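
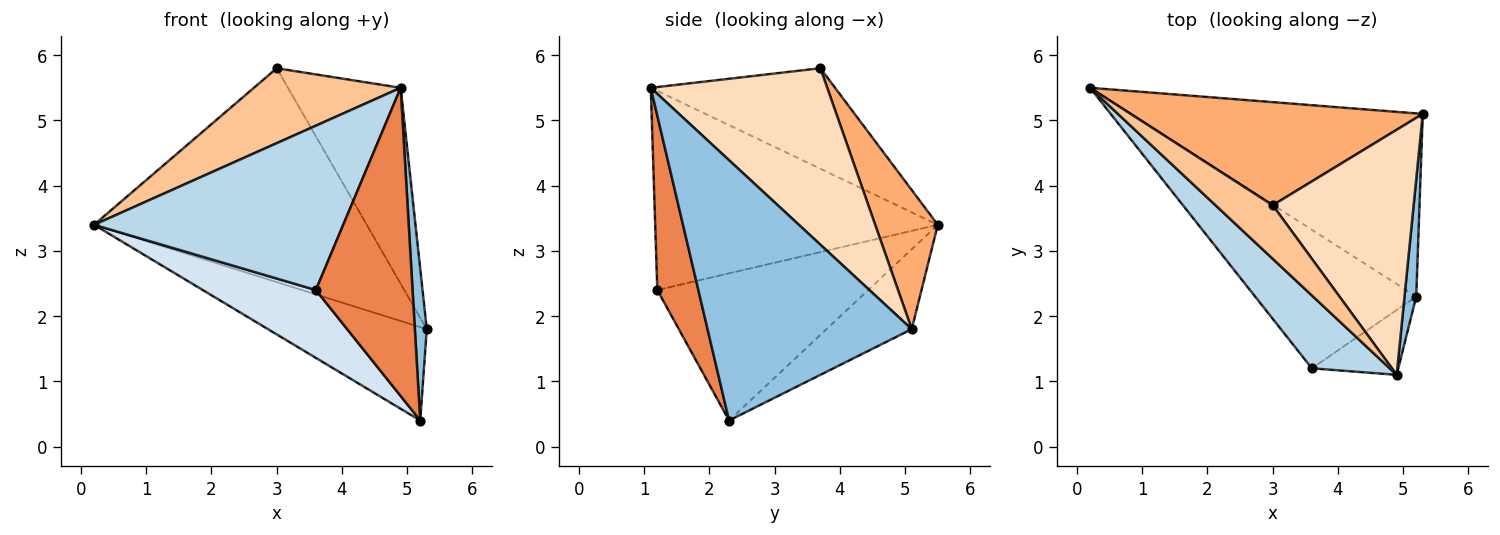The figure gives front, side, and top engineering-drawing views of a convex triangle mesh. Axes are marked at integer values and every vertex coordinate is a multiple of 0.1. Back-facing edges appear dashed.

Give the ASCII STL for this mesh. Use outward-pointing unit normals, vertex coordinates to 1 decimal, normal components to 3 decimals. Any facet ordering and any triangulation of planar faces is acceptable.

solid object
 facet normal -0.237 0.441 -0.866
  outer loop
   vertex 5.2 2.3 0.4
   vertex 0.2 5.5 3.4
   vertex 5.3 5.1 1.8
  endloop
 endfacet
 facet normal 0.997 -0.058 0.045
  outer loop
   vertex 5.2 2.3 0.4
   vertex 5.3 5.1 1.8
   vertex 4.9 1.1 5.5
  endloop
 endfacet
 facet normal -0.720 -0.635 0.281
  outer loop
   vertex 3.6 1.2 2.4
   vertex 4.9 1.1 5.5
   vertex 0.2 5.5 3.4
  endloop
 endfacet
 facet normal -0.634 -0.340 -0.694
  outer loop
   vertex 3.6 1.2 2.4
   vertex 0.2 5.5 3.4
   vertex 5.2 2.3 0.4
  endloop
 endfacet
 facet normal 0.384 -0.904 -0.190
  outer loop
   vertex 3.6 1.2 2.4
   vertex 5.2 2.3 0.4
   vertex 4.9 1.1 5.5
  endloop
 endfacet
 facet normal 0.203 0.882 0.425
  outer loop
   vertex 3.0 3.7 5.8
   vertex 5.3 5.1 1.8
   vertex 0.2 5.5 3.4
  endloop
 endfacet
 facet normal -0.715 -0.569 0.407
  outer loop
   vertex 3.0 3.7 5.8
   vertex 0.2 5.5 3.4
   vertex 4.9 1.1 5.5
  endloop
 endfacet
 facet normal 0.699 0.447 0.558
  outer loop
   vertex 3.0 3.7 5.8
   vertex 4.9 1.1 5.5
   vertex 5.3 5.1 1.8
  endloop
 endfacet
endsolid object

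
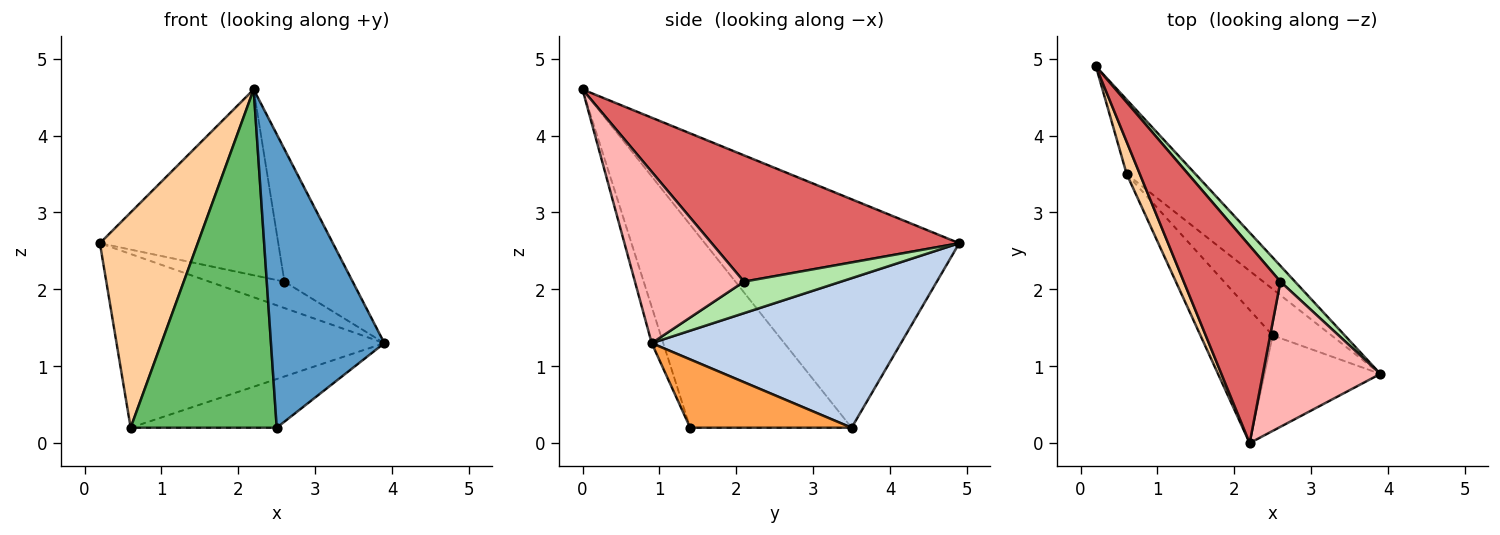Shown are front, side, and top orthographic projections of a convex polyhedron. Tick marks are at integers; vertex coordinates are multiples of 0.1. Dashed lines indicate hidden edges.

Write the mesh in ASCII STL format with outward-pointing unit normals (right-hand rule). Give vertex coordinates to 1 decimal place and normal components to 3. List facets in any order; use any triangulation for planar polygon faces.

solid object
 facet normal -0.096 -0.947 -0.308
  outer loop
   vertex 2.5 1.4 0.2
   vertex 3.9 0.9 1.3
   vertex 2.2 0.0 4.6
  endloop
 endfacet
 facet normal 0.650 0.699 -0.299
  outer loop
   vertex 0.6 3.5 0.2
   vertex 0.2 4.9 2.6
   vertex 3.9 0.9 1.3
  endloop
 endfacet
 facet normal 0.625 0.565 -0.538
  outer loop
   vertex 0.6 3.5 0.2
   vertex 3.9 0.9 1.3
   vertex 2.5 1.4 0.2
  endloop
 endfacet
 facet normal -0.932 -0.358 0.054
  outer loop
   vertex 0.6 3.5 0.2
   vertex 2.2 0.0 4.6
   vertex 0.2 4.9 2.6
  endloop
 endfacet
 facet normal -0.717 -0.649 -0.255
  outer loop
   vertex 0.6 3.5 0.2
   vertex 2.5 1.4 0.2
   vertex 2.2 0.0 4.6
  endloop
 endfacet
 facet normal 0.742 0.575 0.344
  outer loop
   vertex 2.6 2.1 2.1
   vertex 3.9 0.9 1.3
   vertex 0.2 4.9 2.6
  endloop
 endfacet
 facet normal 0.689 0.497 0.527
  outer loop
   vertex 2.6 2.1 2.1
   vertex 0.2 4.9 2.6
   vertex 2.2 0.0 4.6
  endloop
 endfacet
 facet normal 0.733 0.459 0.503
  outer loop
   vertex 2.6 2.1 2.1
   vertex 2.2 0.0 4.6
   vertex 3.9 0.9 1.3
  endloop
 endfacet
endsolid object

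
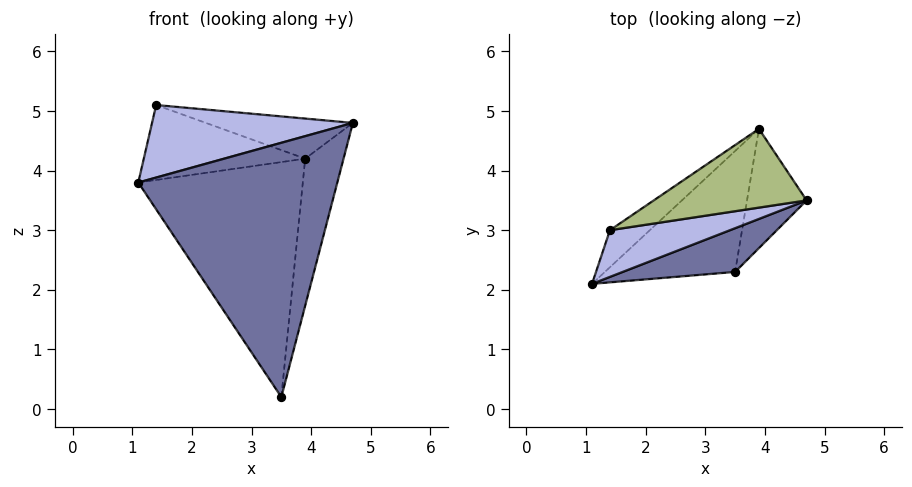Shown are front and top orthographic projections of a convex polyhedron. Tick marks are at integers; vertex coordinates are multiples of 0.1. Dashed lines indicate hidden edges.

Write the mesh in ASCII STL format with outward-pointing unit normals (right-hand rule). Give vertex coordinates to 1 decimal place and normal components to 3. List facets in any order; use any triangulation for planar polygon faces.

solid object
 facet normal 0.319 -0.934 0.161
  outer loop
   vertex 3.5 2.3 0.2
   vertex 4.7 3.5 4.8
   vertex 1.1 2.1 3.8
  endloop
 endfacet
 facet normal -0.605 0.708 -0.364
  outer loop
   vertex 3.5 2.3 0.2
   vertex 1.1 2.1 3.8
   vertex 3.9 4.7 4.2
  endloop
 endfacet
 facet normal 0.853 0.405 -0.328
  outer loop
   vertex 3.5 2.3 0.2
   vertex 3.9 4.7 4.2
   vertex 4.7 3.5 4.8
  endloop
 endfacet
 facet normal 0.174 -0.828 0.533
  outer loop
   vertex 1.4 3.0 5.1
   vertex 1.1 2.1 3.8
   vertex 4.7 3.5 4.8
  endloop
 endfacet
 facet normal -0.610 0.711 -0.351
  outer loop
   vertex 1.4 3.0 5.1
   vertex 3.9 4.7 4.2
   vertex 1.1 2.1 3.8
  endloop
 endfacet
 facet normal 0.012 0.454 0.891
  outer loop
   vertex 1.4 3.0 5.1
   vertex 4.7 3.5 4.8
   vertex 3.9 4.7 4.2
  endloop
 endfacet
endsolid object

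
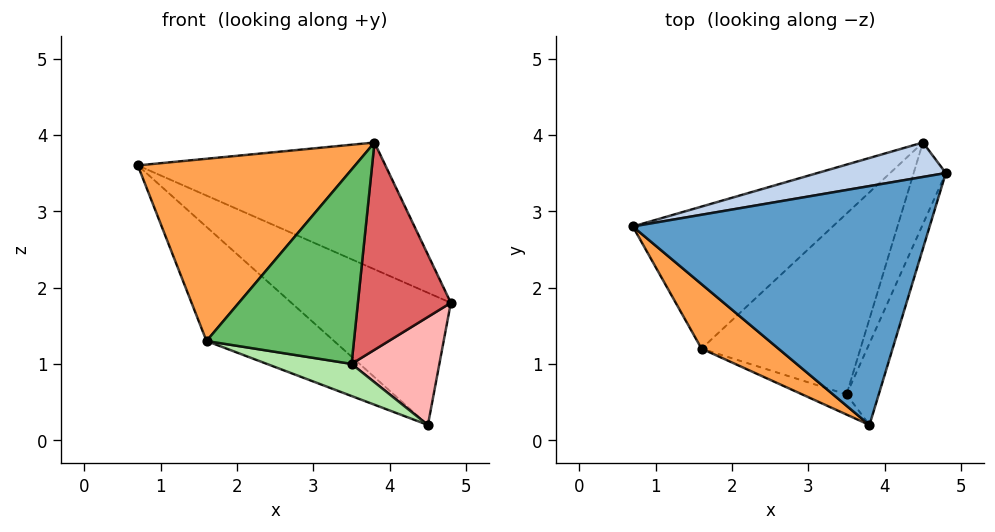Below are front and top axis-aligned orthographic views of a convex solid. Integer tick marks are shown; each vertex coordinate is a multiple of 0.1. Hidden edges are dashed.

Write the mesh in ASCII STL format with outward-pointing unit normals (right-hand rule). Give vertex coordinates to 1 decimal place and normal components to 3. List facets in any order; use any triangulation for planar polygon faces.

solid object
 facet normal 0.294 0.448 0.844
  outer loop
   vertex 3.8 0.2 3.9
   vertex 4.8 3.5 1.8
   vertex 0.7 2.8 3.6
  endloop
 endfacet
 facet normal -0.054 0.966 0.252
  outer loop
   vertex 4.5 3.9 0.2
   vertex 0.7 2.8 3.6
   vertex 4.8 3.5 1.8
  endloop
 endfacet
 facet normal -0.635 -0.728 0.258
  outer loop
   vertex 1.6 1.2 1.3
   vertex 3.8 0.2 3.9
   vertex 0.7 2.8 3.6
  endloop
 endfacet
 facet normal -0.660 0.470 -0.586
  outer loop
   vertex 1.6 1.2 1.3
   vertex 0.7 2.8 3.6
   vertex 4.5 3.9 0.2
  endloop
 endfacet
 facet normal -0.314 -0.944 -0.098
  outer loop
   vertex 3.5 0.6 1.0
   vertex 3.8 0.2 3.9
   vertex 1.6 1.2 1.3
  endloop
 endfacet
 facet normal -0.206 -0.171 -0.963
  outer loop
   vertex 3.5 0.6 1.0
   vertex 1.6 1.2 1.3
   vertex 4.5 3.9 0.2
  endloop
 endfacet
 facet normal 0.917 -0.371 -0.146
  outer loop
   vertex 3.5 0.6 1.0
   vertex 4.8 3.5 1.8
   vertex 3.8 0.2 3.9
  endloop
 endfacet
 facet normal 0.907 -0.336 -0.254
  outer loop
   vertex 3.5 0.6 1.0
   vertex 4.5 3.9 0.2
   vertex 4.8 3.5 1.8
  endloop
 endfacet
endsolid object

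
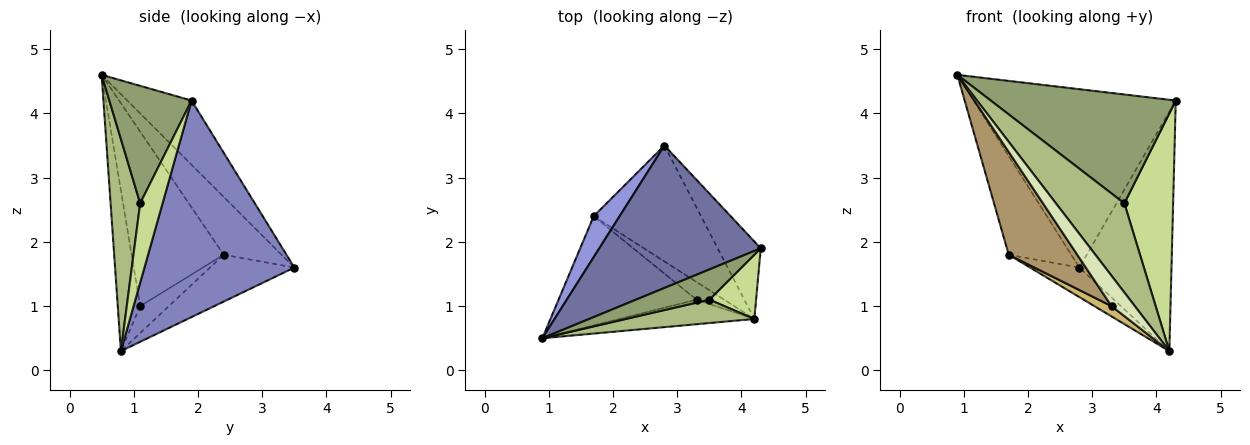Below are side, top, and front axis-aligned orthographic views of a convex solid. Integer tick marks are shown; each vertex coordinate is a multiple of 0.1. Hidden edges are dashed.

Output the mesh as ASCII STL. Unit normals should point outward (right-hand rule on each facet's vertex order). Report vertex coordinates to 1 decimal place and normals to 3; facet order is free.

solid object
 facet normal -0.241 0.758 0.606
  outer loop
   vertex 2.8 3.5 1.6
   vertex 0.9 0.5 4.6
   vertex 4.3 1.9 4.2
  endloop
 endfacet
 facet normal 0.840 0.516 -0.167
  outer loop
   vertex 4.2 0.8 0.3
   vertex 2.8 3.5 1.6
   vertex 4.3 1.9 4.2
  endloop
 endfacet
 facet normal -0.650 0.702 0.291
  outer loop
   vertex 1.7 2.4 1.8
   vertex 0.9 0.5 4.6
   vertex 2.8 3.5 1.6
  endloop
 endfacet
 facet normal -0.390 0.228 -0.892
  outer loop
   vertex 1.7 2.4 1.8
   vertex 2.8 3.5 1.6
   vertex 4.2 0.8 0.3
  endloop
 endfacet
 facet normal 0.394 -0.886 0.246
  outer loop
   vertex 3.5 1.1 2.6
   vertex 4.3 1.9 4.2
   vertex 0.9 0.5 4.6
  endloop
 endfacet
 facet normal 0.386 -0.892 0.234
  outer loop
   vertex 3.5 1.1 2.6
   vertex 0.9 0.5 4.6
   vertex 4.2 0.8 0.3
  endloop
 endfacet
 facet normal 0.405 -0.882 0.239
  outer loop
   vertex 3.5 1.1 2.6
   vertex 4.2 0.8 0.3
   vertex 4.3 1.9 4.2
  endloop
 endfacet
 facet normal -0.599 -0.623 -0.503
  outer loop
   vertex 3.3 1.1 1.0
   vertex 4.2 0.8 0.3
   vertex 0.9 0.5 4.6
  endloop
 endfacet
 facet normal -0.677 -0.504 -0.536
  outer loop
   vertex 3.3 1.1 1.0
   vertex 0.9 0.5 4.6
   vertex 1.7 2.4 1.8
  endloop
 endfacet
 facet normal -0.643 -0.384 -0.662
  outer loop
   vertex 3.3 1.1 1.0
   vertex 1.7 2.4 1.8
   vertex 4.2 0.8 0.3
  endloop
 endfacet
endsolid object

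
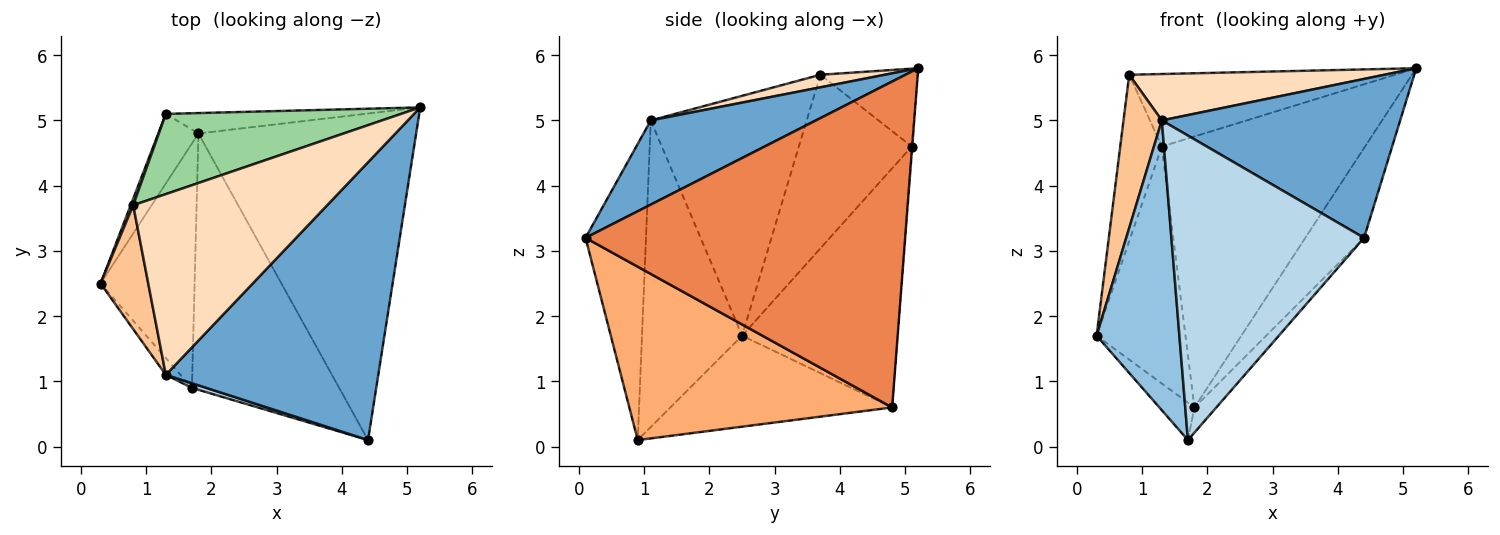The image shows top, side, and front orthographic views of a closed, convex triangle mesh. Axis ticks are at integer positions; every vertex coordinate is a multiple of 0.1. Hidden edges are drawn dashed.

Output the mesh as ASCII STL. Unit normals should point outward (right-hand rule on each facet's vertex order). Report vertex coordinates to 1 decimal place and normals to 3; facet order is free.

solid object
 facet normal 0.325 -0.469 0.821
  outer loop
   vertex 1.3 1.1 5.0
   vertex 4.4 0.1 3.2
   vertex 5.2 5.2 5.8
  endloop
 endfacet
 facet normal -0.770 -0.637 -0.037
  outer loop
   vertex 1.3 1.1 5.0
   vertex 0.3 2.5 1.7
   vertex 1.7 0.9 0.1
  endloop
 endfacet
 facet normal -0.299 -0.954 0.015
  outer loop
   vertex 1.3 1.1 5.0
   vertex 1.7 0.9 0.1
   vertex 4.4 0.1 3.2
  endloop
 endfacet
 facet normal -0.691 0.109 -0.714
  outer loop
   vertex 1.8 4.8 0.6
   vertex 1.7 0.9 0.1
   vertex 0.3 2.5 1.7
  endloop
 endfacet
 facet normal 0.822 0.151 -0.549
  outer loop
   vertex 1.8 4.8 0.6
   vertex 5.2 5.2 5.8
   vertex 4.4 0.1 3.2
  endloop
 endfacet
 facet normal 0.761 0.063 -0.646
  outer loop
   vertex 1.8 4.8 0.6
   vertex 4.4 0.1 3.2
   vertex 1.7 0.9 0.1
  endloop
 endfacet
 facet normal -0.953 -0.234 0.190
  outer loop
   vertex 0.8 3.7 5.7
   vertex 0.3 2.5 1.7
   vertex 1.3 1.1 5.0
  endloop
 endfacet
 facet normal 0.063 -0.248 0.967
  outer loop
   vertex 0.8 3.7 5.7
   vertex 1.3 1.1 5.0
   vertex 5.2 5.2 5.8
  endloop
 endfacet
 facet normal -0.002 0.997 -0.075
  outer loop
   vertex 1.3 5.1 4.6
   vertex 5.2 5.2 5.8
   vertex 1.8 4.8 0.6
  endloop
 endfacet
 facet normal -0.238 0.651 0.720
  outer loop
   vertex 1.3 5.1 4.6
   vertex 0.8 3.7 5.7
   vertex 5.2 5.2 5.8
  endloop
 endfacet
 facet normal -0.859 0.491 -0.144
  outer loop
   vertex 1.3 5.1 4.6
   vertex 1.8 4.8 0.6
   vertex 0.3 2.5 1.7
  endloop
 endfacet
 facet normal -0.938 0.346 0.014
  outer loop
   vertex 1.3 5.1 4.6
   vertex 0.3 2.5 1.7
   vertex 0.8 3.7 5.7
  endloop
 endfacet
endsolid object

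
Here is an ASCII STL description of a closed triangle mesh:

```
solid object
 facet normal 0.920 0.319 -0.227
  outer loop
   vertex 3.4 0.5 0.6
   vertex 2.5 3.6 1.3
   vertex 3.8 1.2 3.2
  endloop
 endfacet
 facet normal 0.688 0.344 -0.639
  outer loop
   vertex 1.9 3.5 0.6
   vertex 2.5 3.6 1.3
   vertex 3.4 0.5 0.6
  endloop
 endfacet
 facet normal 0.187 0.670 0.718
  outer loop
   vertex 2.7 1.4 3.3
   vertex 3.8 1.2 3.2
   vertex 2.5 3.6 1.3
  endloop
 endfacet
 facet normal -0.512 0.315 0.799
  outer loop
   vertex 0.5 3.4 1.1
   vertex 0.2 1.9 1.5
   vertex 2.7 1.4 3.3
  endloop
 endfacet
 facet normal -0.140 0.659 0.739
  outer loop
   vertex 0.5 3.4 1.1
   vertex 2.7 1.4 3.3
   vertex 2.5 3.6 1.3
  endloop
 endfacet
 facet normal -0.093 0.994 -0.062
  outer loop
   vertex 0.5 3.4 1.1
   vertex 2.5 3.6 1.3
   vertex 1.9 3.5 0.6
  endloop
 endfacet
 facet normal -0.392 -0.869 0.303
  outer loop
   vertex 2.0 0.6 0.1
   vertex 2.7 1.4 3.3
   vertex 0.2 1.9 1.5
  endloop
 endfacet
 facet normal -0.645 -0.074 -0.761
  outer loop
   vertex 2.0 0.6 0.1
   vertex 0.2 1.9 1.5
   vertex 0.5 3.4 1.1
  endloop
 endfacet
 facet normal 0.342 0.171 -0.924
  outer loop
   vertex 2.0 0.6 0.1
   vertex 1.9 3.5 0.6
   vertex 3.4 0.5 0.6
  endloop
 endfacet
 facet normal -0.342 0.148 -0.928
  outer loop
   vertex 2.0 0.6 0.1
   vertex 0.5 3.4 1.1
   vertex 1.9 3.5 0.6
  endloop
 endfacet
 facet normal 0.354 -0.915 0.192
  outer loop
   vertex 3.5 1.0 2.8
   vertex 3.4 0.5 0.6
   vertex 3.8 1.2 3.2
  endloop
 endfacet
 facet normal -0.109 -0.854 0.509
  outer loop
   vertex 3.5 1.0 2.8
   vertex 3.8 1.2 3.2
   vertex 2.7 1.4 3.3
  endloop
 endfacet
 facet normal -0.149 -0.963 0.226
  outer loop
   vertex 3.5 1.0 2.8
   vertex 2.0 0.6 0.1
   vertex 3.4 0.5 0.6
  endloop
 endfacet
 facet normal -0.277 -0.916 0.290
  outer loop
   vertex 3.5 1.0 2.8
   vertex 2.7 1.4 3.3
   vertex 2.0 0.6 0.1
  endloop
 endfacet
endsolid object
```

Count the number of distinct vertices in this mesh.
9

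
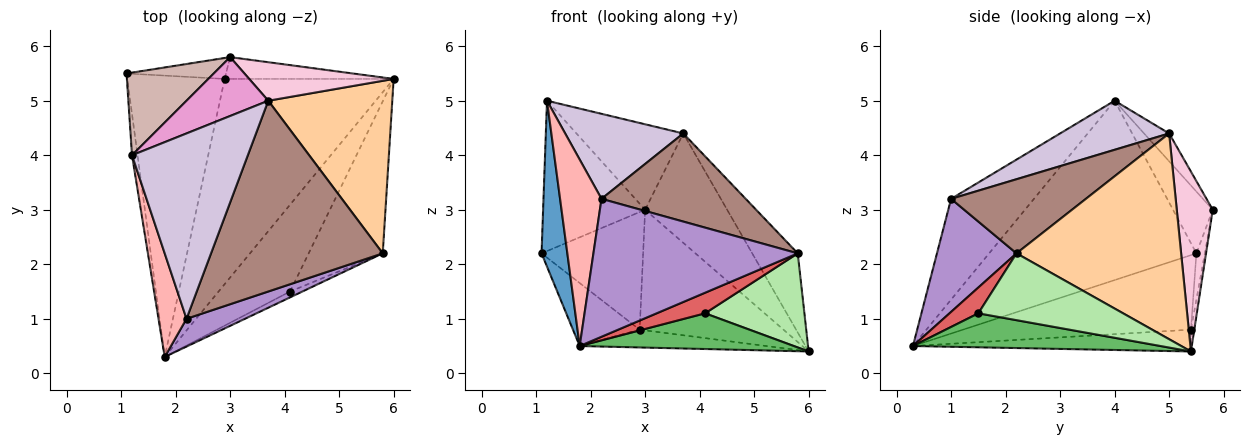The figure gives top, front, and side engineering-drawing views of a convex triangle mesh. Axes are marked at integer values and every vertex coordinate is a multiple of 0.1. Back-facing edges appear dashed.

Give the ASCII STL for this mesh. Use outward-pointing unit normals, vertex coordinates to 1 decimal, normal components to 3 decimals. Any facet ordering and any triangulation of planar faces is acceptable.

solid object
 facet normal -0.992 -0.123 -0.031
  outer loop
   vertex 1.2 4.0 5.0
   vertex 1.1 5.5 2.2
   vertex 1.8 0.3 0.5
  endloop
 endfacet
 facet normal -0.598 0.175 -0.782
  outer loop
   vertex 2.9 5.4 0.8
   vertex 1.8 0.3 0.5
   vertex 1.1 5.5 2.2
  endloop
 endfacet
 facet normal -0.128 0.086 -0.988
  outer loop
   vertex 2.9 5.4 0.8
   vertex 6.0 5.4 0.4
   vertex 1.8 0.3 0.5
  endloop
 endfacet
 facet normal 0.833 0.230 0.502
  outer loop
   vertex 3.7 5.0 4.4
   vertex 5.8 2.2 2.2
   vertex 6.0 5.4 0.4
  endloop
 endfacet
 facet normal 0.402 -0.348 -0.847
  outer loop
   vertex 4.1 1.5 1.1
   vertex 1.8 0.3 0.5
   vertex 6.0 5.4 0.4
  endloop
 endfacet
 facet normal 0.609 -0.418 -0.675
  outer loop
   vertex 4.1 1.5 1.1
   vertex 6.0 5.4 0.4
   vertex 5.8 2.2 2.2
  endloop
 endfacet
 facet normal 0.497 -0.834 -0.238
  outer loop
   vertex 4.1 1.5 1.1
   vertex 5.8 2.2 2.2
   vertex 1.8 0.3 0.5
  endloop
 endfacet
 facet normal -0.868 -0.434 0.241
  outer loop
   vertex 2.2 1.0 3.2
   vertex 1.2 4.0 5.0
   vertex 1.8 0.3 0.5
  endloop
 endfacet
 facet normal 0.357 -0.916 0.185
  outer loop
   vertex 2.2 1.0 3.2
   vertex 1.8 0.3 0.5
   vertex 5.8 2.2 2.2
  endloop
 endfacet
 facet normal 0.359 -0.389 0.848
  outer loop
   vertex 2.2 1.0 3.2
   vertex 3.7 5.0 4.4
   vertex 1.2 4.0 5.0
  endloop
 endfacet
 facet normal 0.365 -0.390 0.845
  outer loop
   vertex 2.2 1.0 3.2
   vertex 5.8 2.2 2.2
   vertex 3.7 5.0 4.4
  endloop
 endfacet
 facet normal -0.323 0.829 0.456
  outer loop
   vertex 3.0 5.8 3.0
   vertex 1.1 5.5 2.2
   vertex 1.2 4.0 5.0
  endloop
 endfacet
 facet normal -0.190 0.809 0.557
  outer loop
   vertex 3.0 5.8 3.0
   vertex 1.2 4.0 5.0
   vertex 3.7 5.0 4.4
  endloop
 endfacet
 facet normal 0.382 0.872 0.307
  outer loop
   vertex 3.0 5.8 3.0
   vertex 3.7 5.0 4.4
   vertex 6.0 5.4 0.4
  endloop
 endfacet
 facet normal -0.081 0.981 -0.175
  outer loop
   vertex 3.0 5.8 3.0
   vertex 2.9 5.4 0.8
   vertex 1.1 5.5 2.2
  endloop
 endfacet
 facet normal -0.023 0.984 -0.178
  outer loop
   vertex 3.0 5.8 3.0
   vertex 6.0 5.4 0.4
   vertex 2.9 5.4 0.8
  endloop
 endfacet
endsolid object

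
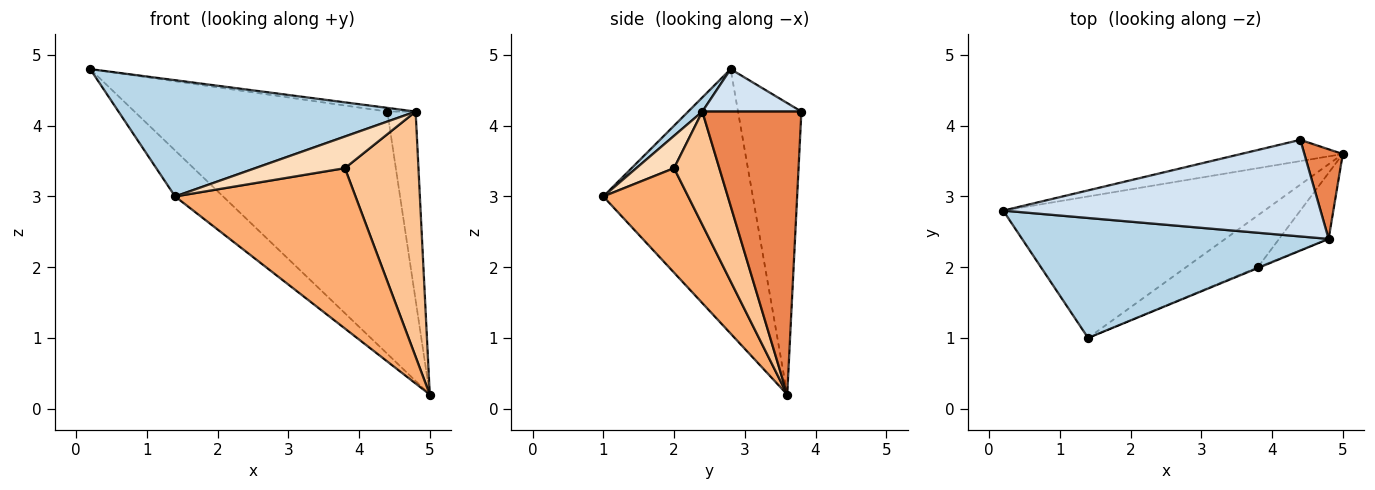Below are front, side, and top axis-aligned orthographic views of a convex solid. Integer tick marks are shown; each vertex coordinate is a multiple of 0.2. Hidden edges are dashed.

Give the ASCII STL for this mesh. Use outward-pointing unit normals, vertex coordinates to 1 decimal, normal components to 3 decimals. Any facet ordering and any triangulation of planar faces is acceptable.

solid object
 facet normal -0.694 0.223 -0.685
  outer loop
   vertex 1.4 1.0 3.0
   vertex 0.2 2.8 4.8
   vertex 5.0 3.6 0.2
  endloop
 endfacet
 facet normal -0.242 0.967 -0.085
  outer loop
   vertex 4.4 3.8 4.2
   vertex 5.0 3.6 0.2
   vertex 0.2 2.8 4.8
  endloop
 endfacet
 facet normal 0.033 -0.696 0.718
  outer loop
   vertex 4.8 2.4 4.2
   vertex 0.2 2.8 4.8
   vertex 1.4 1.0 3.0
  endloop
 endfacet
 facet normal 0.132 0.038 0.990
  outer loop
   vertex 4.8 2.4 4.2
   vertex 4.4 3.8 4.2
   vertex 0.2 2.8 4.8
  endloop
 endfacet
 facet normal 0.953 0.272 0.129
  outer loop
   vertex 4.8 2.4 4.2
   vertex 5.0 3.6 0.2
   vertex 4.4 3.8 4.2
  endloop
 endfacet
 facet normal 0.409 -0.868 -0.281
  outer loop
   vertex 3.8 2.0 3.4
   vertex 1.4 1.0 3.0
   vertex 5.0 3.6 0.2
  endloop
 endfacet
 facet normal 0.511 -0.830 -0.223
  outer loop
   vertex 3.8 2.0 3.4
   vertex 5.0 3.6 0.2
   vertex 4.8 2.4 4.2
  endloop
 endfacet
 facet normal 0.388 -0.921 -0.024
  outer loop
   vertex 3.8 2.0 3.4
   vertex 4.8 2.4 4.2
   vertex 1.4 1.0 3.0
  endloop
 endfacet
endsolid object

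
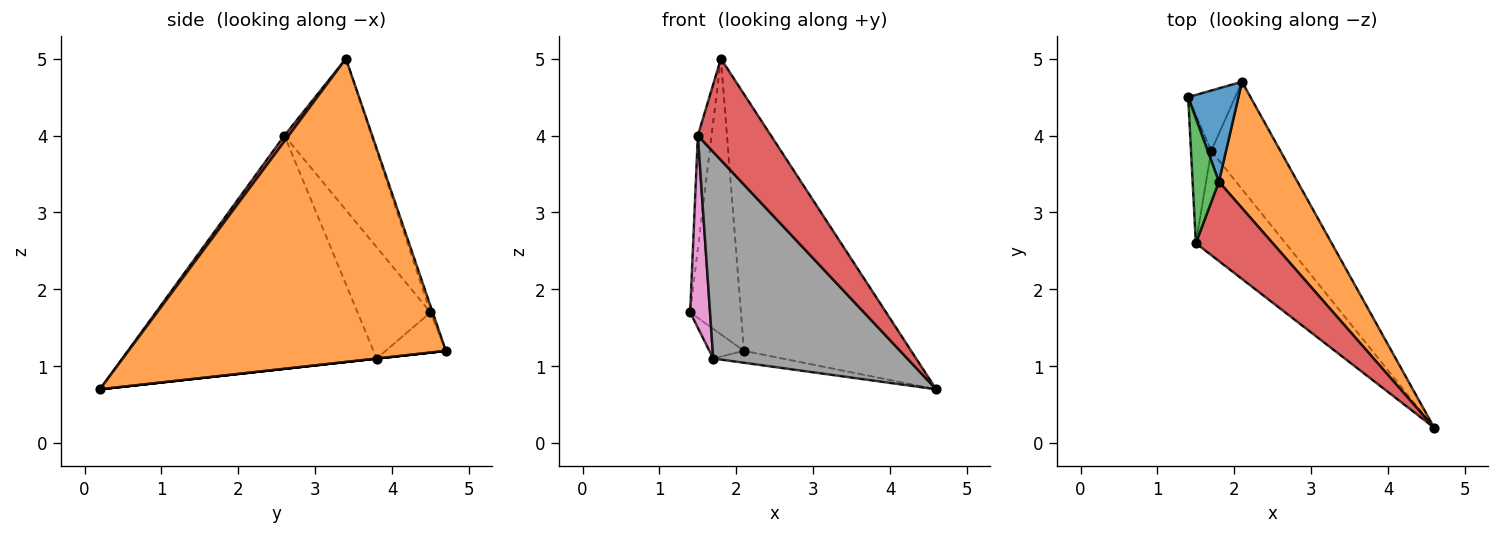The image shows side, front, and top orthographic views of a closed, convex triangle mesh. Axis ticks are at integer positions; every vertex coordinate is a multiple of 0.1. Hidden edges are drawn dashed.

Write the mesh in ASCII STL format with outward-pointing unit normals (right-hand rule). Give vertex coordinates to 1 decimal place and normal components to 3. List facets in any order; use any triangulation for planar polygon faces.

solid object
 facet normal -0.041 0.946 0.320
  outer loop
   vertex 1.8 3.4 5.0
   vertex 2.1 4.7 1.2
   vertex 1.4 4.5 1.7
  endloop
 endfacet
 facet normal 0.862 0.454 0.223
  outer loop
   vertex 1.8 3.4 5.0
   vertex 4.6 0.2 0.7
   vertex 2.1 4.7 1.2
  endloop
 endfacet
 facet normal -0.974 0.154 0.169
  outer loop
   vertex 1.5 2.6 4.0
   vertex 1.8 3.4 5.0
   vertex 1.4 4.5 1.7
  endloop
 endfacet
 facet normal 0.046 -0.787 0.616
  outer loop
   vertex 1.5 2.6 4.0
   vertex 4.6 0.2 0.7
   vertex 1.8 3.4 5.0
  endloop
 endfacet
 facet normal -0.609 0.350 -0.712
  outer loop
   vertex 1.7 3.8 1.1
   vertex 1.4 4.5 1.7
   vertex 2.1 4.7 1.2
  endloop
 endfacet
 facet normal 0.000 0.110 -0.994
  outer loop
   vertex 1.7 3.8 1.1
   vertex 2.1 4.7 1.2
   vertex 4.6 0.2 0.7
  endloop
 endfacet
 facet normal -0.950 -0.259 -0.173
  outer loop
   vertex 1.7 3.8 1.1
   vertex 1.5 2.6 4.0
   vertex 1.4 4.5 1.7
  endloop
 endfacet
 facet normal -0.760 -0.580 -0.292
  outer loop
   vertex 1.7 3.8 1.1
   vertex 4.6 0.2 0.7
   vertex 1.5 2.6 4.0
  endloop
 endfacet
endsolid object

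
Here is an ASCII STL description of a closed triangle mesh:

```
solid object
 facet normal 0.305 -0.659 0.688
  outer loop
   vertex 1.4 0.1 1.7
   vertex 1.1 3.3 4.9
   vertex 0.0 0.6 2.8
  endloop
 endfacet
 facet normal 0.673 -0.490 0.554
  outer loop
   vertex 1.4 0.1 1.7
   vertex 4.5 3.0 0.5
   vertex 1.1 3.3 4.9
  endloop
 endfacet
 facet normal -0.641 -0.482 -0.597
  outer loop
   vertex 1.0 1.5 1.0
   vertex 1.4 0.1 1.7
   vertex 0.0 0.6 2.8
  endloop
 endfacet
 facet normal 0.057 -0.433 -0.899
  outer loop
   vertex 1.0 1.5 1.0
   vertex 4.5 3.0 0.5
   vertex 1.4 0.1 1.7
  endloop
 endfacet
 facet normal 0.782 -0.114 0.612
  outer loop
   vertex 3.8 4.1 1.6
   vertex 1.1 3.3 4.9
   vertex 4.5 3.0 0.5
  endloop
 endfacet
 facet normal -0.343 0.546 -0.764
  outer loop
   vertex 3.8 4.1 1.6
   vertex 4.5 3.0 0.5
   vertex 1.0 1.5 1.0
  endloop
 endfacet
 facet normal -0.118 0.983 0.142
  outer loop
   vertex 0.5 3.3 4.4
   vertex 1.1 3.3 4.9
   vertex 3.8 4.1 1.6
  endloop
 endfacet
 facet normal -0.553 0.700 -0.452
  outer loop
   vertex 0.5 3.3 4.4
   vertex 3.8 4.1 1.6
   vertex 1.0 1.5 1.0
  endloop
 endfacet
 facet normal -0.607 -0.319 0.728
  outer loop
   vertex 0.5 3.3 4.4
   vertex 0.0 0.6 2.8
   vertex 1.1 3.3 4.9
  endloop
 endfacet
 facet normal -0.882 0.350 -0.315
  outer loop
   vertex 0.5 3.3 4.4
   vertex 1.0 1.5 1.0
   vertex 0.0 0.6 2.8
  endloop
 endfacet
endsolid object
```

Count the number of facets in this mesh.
10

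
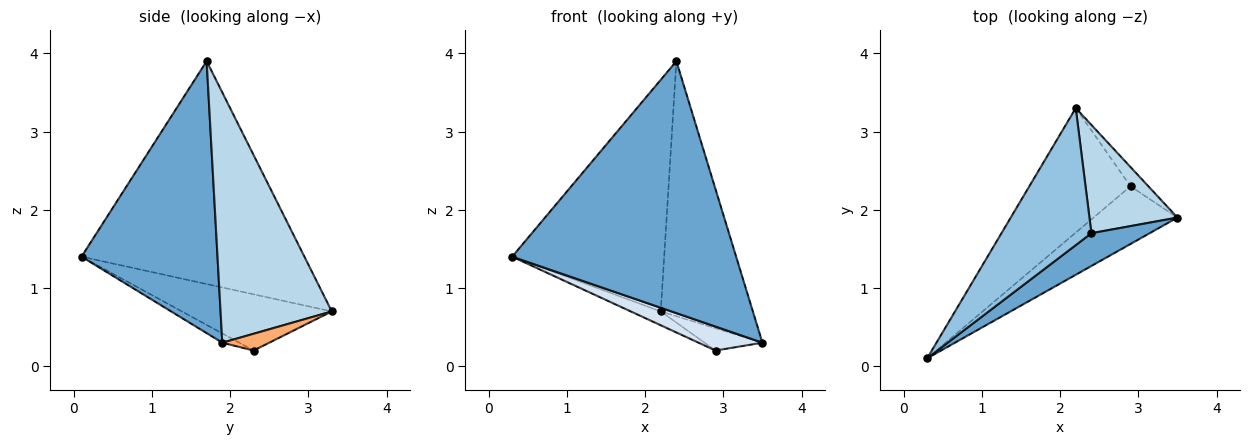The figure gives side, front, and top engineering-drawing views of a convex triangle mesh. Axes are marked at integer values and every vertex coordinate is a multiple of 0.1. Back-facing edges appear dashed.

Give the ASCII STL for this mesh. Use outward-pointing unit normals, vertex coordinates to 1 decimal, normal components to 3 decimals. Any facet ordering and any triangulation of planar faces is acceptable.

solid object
 facet normal 0.516 -0.850 0.110
  outer loop
   vertex 2.4 1.7 3.9
   vertex 0.3 0.1 1.4
   vertex 3.5 1.9 0.3
  endloop
 endfacet
 facet normal -0.784 0.535 0.316
  outer loop
   vertex 2.4 1.7 3.9
   vertex 2.2 3.3 0.7
   vertex 0.3 0.1 1.4
  endloop
 endfacet
 facet normal 0.743 0.616 0.261
  outer loop
   vertex 2.4 1.7 3.9
   vertex 3.5 1.9 0.3
   vertex 2.2 3.3 0.7
  endloop
 endfacet
 facet normal -0.101 -0.382 -0.919
  outer loop
   vertex 2.9 2.3 0.2
   vertex 3.5 1.9 0.3
   vertex 0.3 0.1 1.4
  endloop
 endfacet
 facet normal -0.483 0.097 -0.870
  outer loop
   vertex 2.9 2.3 0.2
   vertex 0.3 0.1 1.4
   vertex 2.2 3.3 0.7
  endloop
 endfacet
 facet normal 0.523 0.645 -0.558
  outer loop
   vertex 2.9 2.3 0.2
   vertex 2.2 3.3 0.7
   vertex 3.5 1.9 0.3
  endloop
 endfacet
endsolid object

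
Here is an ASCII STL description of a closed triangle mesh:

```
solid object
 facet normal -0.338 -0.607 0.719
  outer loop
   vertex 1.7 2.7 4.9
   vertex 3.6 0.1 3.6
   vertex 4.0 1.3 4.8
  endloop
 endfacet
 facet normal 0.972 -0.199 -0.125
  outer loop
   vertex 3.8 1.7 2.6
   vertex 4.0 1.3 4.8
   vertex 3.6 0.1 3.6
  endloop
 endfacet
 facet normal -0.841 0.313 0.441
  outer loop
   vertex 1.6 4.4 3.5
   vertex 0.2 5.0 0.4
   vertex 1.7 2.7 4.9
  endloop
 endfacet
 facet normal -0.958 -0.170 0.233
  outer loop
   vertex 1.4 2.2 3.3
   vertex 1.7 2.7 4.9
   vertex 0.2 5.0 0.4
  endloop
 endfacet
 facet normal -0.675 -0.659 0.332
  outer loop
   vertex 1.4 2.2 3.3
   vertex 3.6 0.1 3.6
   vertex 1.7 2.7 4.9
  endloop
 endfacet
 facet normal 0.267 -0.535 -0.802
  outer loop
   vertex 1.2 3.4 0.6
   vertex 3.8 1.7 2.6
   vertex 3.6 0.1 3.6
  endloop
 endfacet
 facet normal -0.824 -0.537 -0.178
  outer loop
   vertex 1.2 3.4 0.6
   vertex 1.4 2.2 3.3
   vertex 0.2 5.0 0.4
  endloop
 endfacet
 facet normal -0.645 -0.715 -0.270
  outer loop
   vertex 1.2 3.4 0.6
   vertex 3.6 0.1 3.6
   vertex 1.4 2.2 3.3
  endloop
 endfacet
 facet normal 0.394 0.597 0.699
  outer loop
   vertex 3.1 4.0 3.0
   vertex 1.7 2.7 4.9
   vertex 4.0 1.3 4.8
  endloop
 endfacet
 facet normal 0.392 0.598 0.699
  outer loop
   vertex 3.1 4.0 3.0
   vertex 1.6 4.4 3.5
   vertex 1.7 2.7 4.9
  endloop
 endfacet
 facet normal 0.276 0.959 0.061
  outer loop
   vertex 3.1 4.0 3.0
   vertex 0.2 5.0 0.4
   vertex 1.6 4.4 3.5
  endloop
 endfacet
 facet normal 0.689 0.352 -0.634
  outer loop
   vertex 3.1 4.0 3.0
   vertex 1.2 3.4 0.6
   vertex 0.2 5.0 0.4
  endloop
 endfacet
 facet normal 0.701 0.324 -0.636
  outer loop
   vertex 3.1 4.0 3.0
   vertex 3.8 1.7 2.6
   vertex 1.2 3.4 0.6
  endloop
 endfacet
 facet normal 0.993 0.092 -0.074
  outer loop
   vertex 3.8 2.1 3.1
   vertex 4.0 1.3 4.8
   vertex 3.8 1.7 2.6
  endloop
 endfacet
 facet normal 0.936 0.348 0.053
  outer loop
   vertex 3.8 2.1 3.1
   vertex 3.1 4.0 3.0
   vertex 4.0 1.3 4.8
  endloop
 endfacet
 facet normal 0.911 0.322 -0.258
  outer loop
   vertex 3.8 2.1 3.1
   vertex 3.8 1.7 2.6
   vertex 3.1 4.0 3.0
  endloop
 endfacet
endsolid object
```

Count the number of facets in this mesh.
16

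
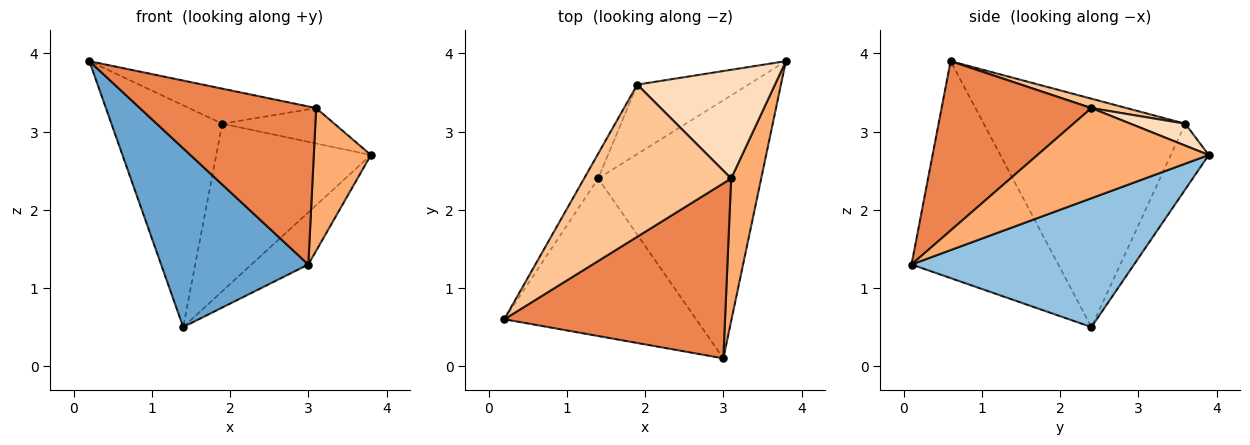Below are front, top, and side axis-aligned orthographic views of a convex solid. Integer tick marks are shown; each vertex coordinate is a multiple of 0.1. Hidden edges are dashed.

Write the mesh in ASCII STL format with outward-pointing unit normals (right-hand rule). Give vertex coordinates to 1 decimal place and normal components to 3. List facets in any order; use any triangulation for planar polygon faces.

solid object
 facet normal -0.599 -0.601 -0.529
  outer loop
   vertex 1.4 2.4 0.5
   vertex 3.0 0.1 1.3
   vertex 0.2 0.6 3.9
  endloop
 endfacet
 facet normal 0.612 0.157 -0.775
  outer loop
   vertex 1.4 2.4 0.5
   vertex 3.8 3.9 2.7
   vertex 3.0 0.1 1.3
  endloop
 endfacet
 facet normal -0.875 0.481 -0.054
  outer loop
   vertex 1.9 3.6 3.1
   vertex 1.4 2.4 0.5
   vertex 0.2 0.6 3.9
  endloop
 endfacet
 facet normal -0.221 0.901 -0.373
  outer loop
   vertex 1.9 3.6 3.1
   vertex 3.8 3.9 2.7
   vertex 1.4 2.4 0.5
  endloop
 endfacet
 facet normal 0.495 -0.582 0.645
  outer loop
   vertex 3.1 2.4 3.3
   vertex 0.2 0.6 3.9
   vertex 3.0 0.1 1.3
  endloop
 endfacet
 facet normal 0.905 -0.302 0.302
  outer loop
   vertex 3.1 2.4 3.3
   vertex 3.0 0.1 1.3
   vertex 3.8 3.9 2.7
  endloop
 endfacet
 facet normal 0.062 0.224 0.973
  outer loop
   vertex 3.1 2.4 3.3
   vertex 1.9 3.6 3.1
   vertex 0.2 0.6 3.9
  endloop
 endfacet
 facet normal 0.150 0.306 0.940
  outer loop
   vertex 3.1 2.4 3.3
   vertex 3.8 3.9 2.7
   vertex 1.9 3.6 3.1
  endloop
 endfacet
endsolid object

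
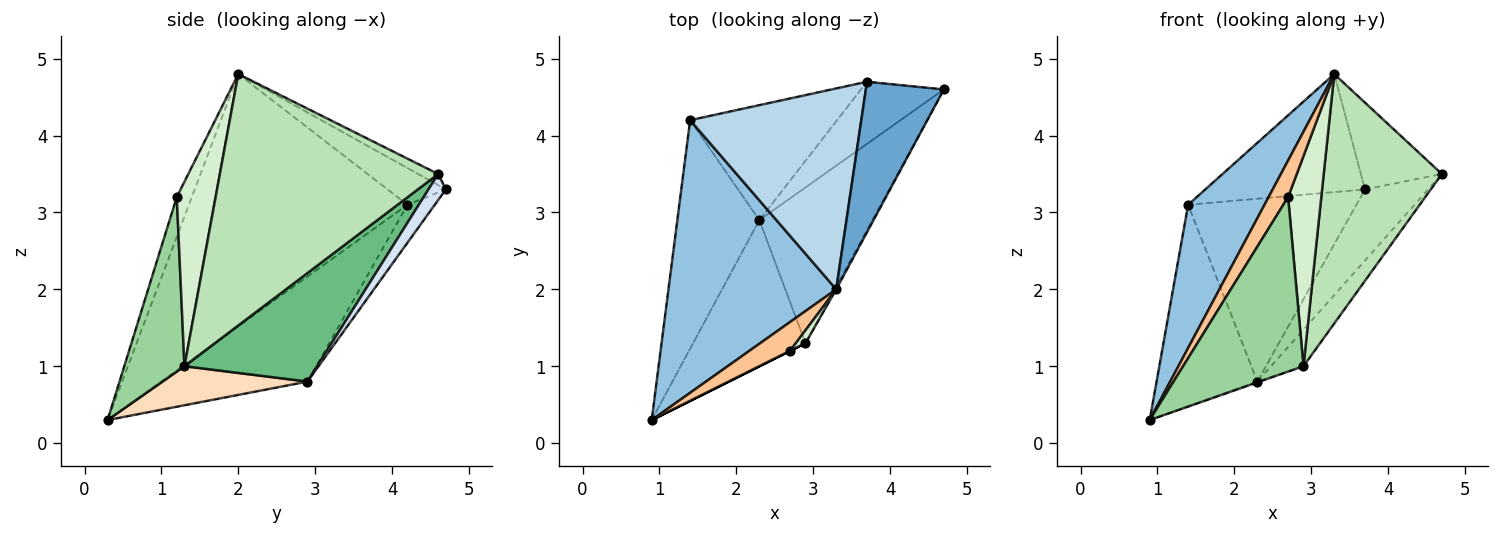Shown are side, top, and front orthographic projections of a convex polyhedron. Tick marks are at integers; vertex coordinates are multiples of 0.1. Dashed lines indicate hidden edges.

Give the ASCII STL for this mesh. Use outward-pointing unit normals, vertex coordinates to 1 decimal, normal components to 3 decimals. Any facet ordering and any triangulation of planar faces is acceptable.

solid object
 facet normal -0.122 0.496 0.860
  outer loop
   vertex 3.3 2.0 4.8
   vertex 4.7 4.6 3.5
   vertex 3.7 4.7 3.3
  endloop
 endfacet
 facet normal -0.799 -0.279 0.532
  outer loop
   vertex 1.4 4.2 3.1
   vertex 0.9 0.3 0.3
   vertex 3.3 2.0 4.8
  endloop
 endfacet
 facet normal -0.182 0.498 0.848
  outer loop
   vertex 1.4 4.2 3.1
   vertex 3.3 2.0 4.8
   vertex 3.7 4.7 3.3
  endloop
 endfacet
 facet normal 0.203 0.737 -0.644
  outer loop
   vertex 2.3 2.9 0.8
   vertex 3.7 4.7 3.3
   vertex 4.7 4.6 3.5
  endloop
 endfacet
 facet normal -0.693 0.477 -0.541
  outer loop
   vertex 2.3 2.9 0.8
   vertex 0.9 0.3 0.3
   vertex 1.4 4.2 3.1
  endloop
 endfacet
 facet normal -0.136 0.839 -0.527
  outer loop
   vertex 2.3 2.9 0.8
   vertex 1.4 4.2 3.1
   vertex 3.7 4.7 3.3
  endloop
 endfacet
 facet normal -0.518 -0.671 0.530
  outer loop
   vertex 2.7 1.2 3.2
   vertex 3.3 2.0 4.8
   vertex 0.9 0.3 0.3
  endloop
 endfacet
 facet normal 0.328 0.005 -0.945
  outer loop
   vertex 2.9 1.3 1.0
   vertex 0.9 0.3 0.3
   vertex 2.3 2.9 0.8
  endloop
 endfacet
 facet normal 0.682 0.167 -0.712
  outer loop
   vertex 2.9 1.3 1.0
   vertex 2.3 2.9 0.8
   vertex 4.7 4.6 3.5
  endloop
 endfacet
 facet normal 0.447 -0.894 0.000
  outer loop
   vertex 2.9 1.3 1.0
   vertex 2.7 1.2 3.2
   vertex 0.9 0.3 0.3
  endloop
 endfacet
 facet normal 0.879 -0.476 -0.005
  outer loop
   vertex 2.9 1.3 1.0
   vertex 4.7 4.6 3.5
   vertex 3.3 2.0 4.8
  endloop
 endfacet
 facet normal 0.760 -0.649 0.040
  outer loop
   vertex 2.9 1.3 1.0
   vertex 3.3 2.0 4.8
   vertex 2.7 1.2 3.2
  endloop
 endfacet
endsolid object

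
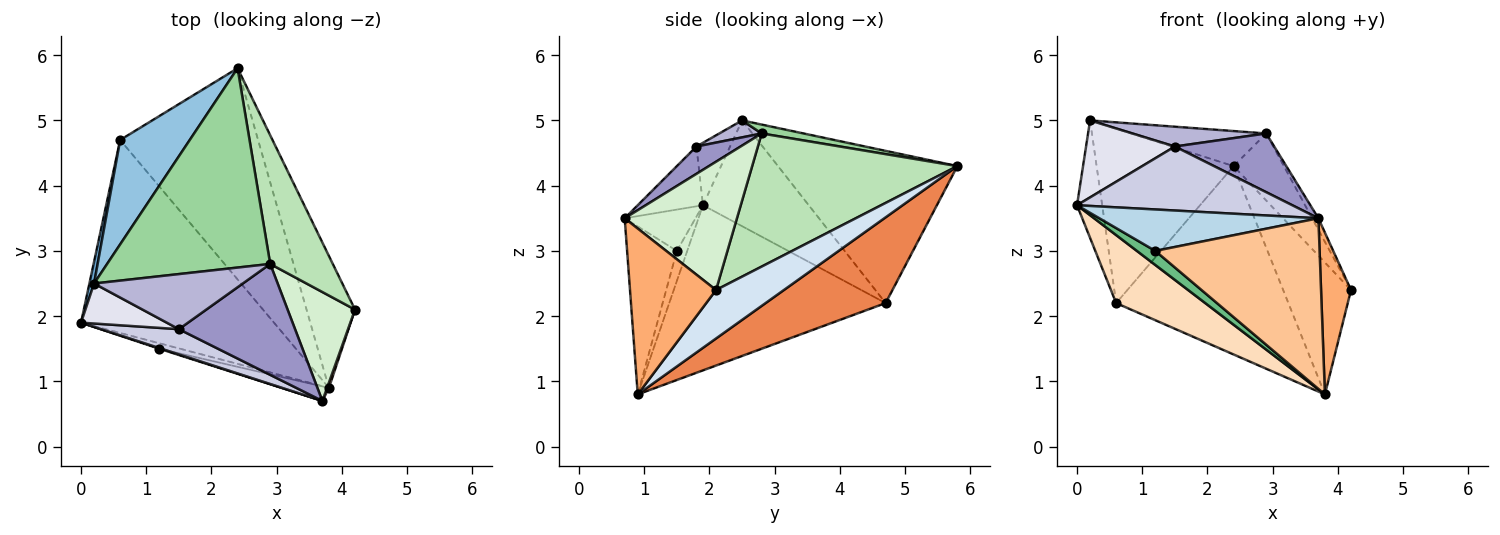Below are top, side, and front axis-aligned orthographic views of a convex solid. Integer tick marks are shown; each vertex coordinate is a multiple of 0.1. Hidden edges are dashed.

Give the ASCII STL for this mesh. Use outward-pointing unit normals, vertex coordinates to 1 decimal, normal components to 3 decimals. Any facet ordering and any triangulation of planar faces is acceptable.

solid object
 facet normal -0.972 0.231 0.043
  outer loop
   vertex 0.2 2.5 5.0
   vertex 0.6 4.7 2.2
   vertex 0.0 1.9 3.7
  endloop
 endfacet
 facet normal -0.747 0.570 0.341
  outer loop
   vertex 0.2 2.5 5.0
   vertex 2.4 5.8 4.3
   vertex 0.6 4.7 2.2
  endloop
 endfacet
 facet normal -0.308 -0.951 0.016
  outer loop
   vertex 1.2 1.5 3.0
   vertex 3.7 0.7 3.5
   vertex 0.0 1.9 3.7
  endloop
 endfacet
 facet normal 0.577 0.577 -0.577
  outer loop
   vertex 3.8 0.9 0.8
   vertex 2.4 5.8 4.3
   vertex 4.2 2.1 2.4
  endloop
 endfacet
 facet normal 0.421 0.604 -0.677
  outer loop
   vertex 3.8 0.9 0.8
   vertex 0.6 4.7 2.2
   vertex 2.4 5.8 4.3
  endloop
 endfacet
 facet normal 0.944 -0.329 0.011
  outer loop
   vertex 3.8 0.9 0.8
   vertex 4.2 2.1 2.4
   vertex 3.7 0.7 3.5
  endloop
 endfacet
 facet normal -0.289 -0.954 -0.081
  outer loop
   vertex 3.8 0.9 0.8
   vertex 3.7 0.7 3.5
   vertex 1.2 1.5 3.0
  endloop
 endfacet
 facet normal -0.628 -0.259 -0.734
  outer loop
   vertex 3.8 0.9 0.8
   vertex 0.0 1.9 3.7
   vertex 0.6 4.7 2.2
  endloop
 endfacet
 facet normal -0.463 -0.826 -0.322
  outer loop
   vertex 3.8 0.9 0.8
   vertex 1.2 1.5 3.0
   vertex 0.0 1.9 3.7
  endloop
 endfacet
 facet normal 0.054 0.173 0.983
  outer loop
   vertex 2.9 2.8 4.8
   vertex 2.4 5.8 4.3
   vertex 0.2 2.5 5.0
  endloop
 endfacet
 facet normal 0.883 0.216 0.415
  outer loop
   vertex 2.9 2.8 4.8
   vertex 4.2 2.1 2.4
   vertex 2.4 5.8 4.3
  endloop
 endfacet
 facet normal 0.884 0.049 0.465
  outer loop
   vertex 2.9 2.8 4.8
   vertex 3.7 0.7 3.5
   vertex 4.2 2.1 2.4
  endloop
 endfacet
 facet normal 0.204 -0.458 0.865
  outer loop
   vertex 1.5 1.8 4.6
   vertex 3.7 0.7 3.5
   vertex 2.9 2.8 4.8
  endloop
 endfacet
 facet normal 0.107 -0.336 0.936
  outer loop
   vertex 1.5 1.8 4.6
   vertex 2.9 2.8 4.8
   vertex 0.2 2.5 5.0
  endloop
 endfacet
 facet normal -0.271 -0.895 0.353
  outer loop
   vertex 1.5 1.8 4.6
   vertex 0.0 1.9 3.7
   vertex 3.7 0.7 3.5
  endloop
 endfacet
 facet normal -0.318 -0.841 0.437
  outer loop
   vertex 1.5 1.8 4.6
   vertex 0.2 2.5 5.0
   vertex 0.0 1.9 3.7
  endloop
 endfacet
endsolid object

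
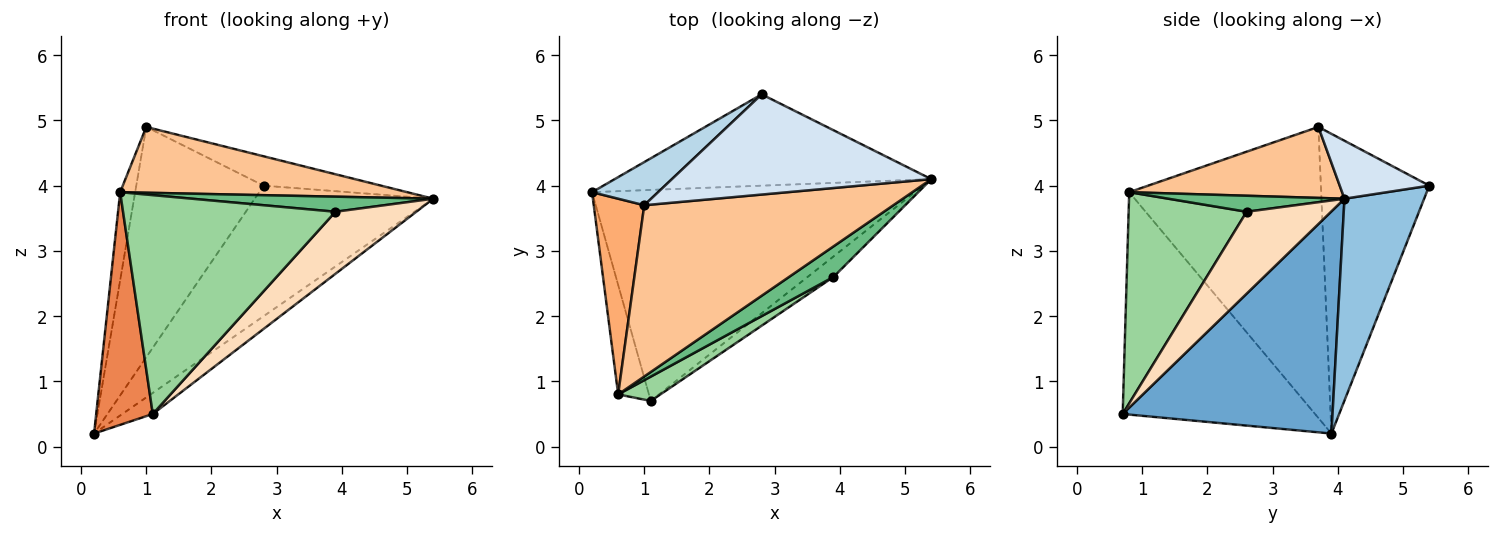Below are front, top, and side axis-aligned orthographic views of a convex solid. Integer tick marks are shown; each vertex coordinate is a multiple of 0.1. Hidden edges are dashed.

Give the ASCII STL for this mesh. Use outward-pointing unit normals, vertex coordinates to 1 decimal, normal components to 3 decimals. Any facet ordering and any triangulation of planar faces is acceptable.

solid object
 facet normal 0.565 0.082 -0.821
  outer loop
   vertex 1.1 0.7 0.5
   vertex 0.2 3.9 0.2
   vertex 5.4 4.1 3.8
  endloop
 endfacet
 facet normal 0.343 0.769 -0.539
  outer loop
   vertex 2.8 5.4 4.0
   vertex 5.4 4.1 3.8
   vertex 0.2 3.9 0.2
  endloop
 endfacet
 facet normal -0.641 0.754 0.141
  outer loop
   vertex 2.8 5.4 4.0
   vertex 0.2 3.9 0.2
   vertex 1.0 3.7 4.9
  endloop
 endfacet
 facet normal 0.210 0.275 0.938
  outer loop
   vertex 2.8 5.4 4.0
   vertex 1.0 3.7 4.9
   vertex 5.4 4.1 3.8
  endloop
 endfacet
 facet normal -0.951 -0.280 -0.132
  outer loop
   vertex 0.6 0.8 3.9
   vertex 0.2 3.9 0.2
   vertex 1.1 0.7 0.5
  endloop
 endfacet
 facet normal -0.982 0.077 0.170
  outer loop
   vertex 0.6 0.8 3.9
   vertex 1.0 3.7 4.9
   vertex 0.2 3.9 0.2
  endloop
 endfacet
 facet normal 0.257 -0.347 0.902
  outer loop
   vertex 0.6 0.8 3.9
   vertex 5.4 4.1 3.8
   vertex 1.0 3.7 4.9
  endloop
 endfacet
 facet normal 0.704 -0.674 -0.223
  outer loop
   vertex 3.9 2.6 3.6
   vertex 1.1 0.7 0.5
   vertex 5.4 4.1 3.8
  endloop
 endfacet
 facet normal 0.307 -0.421 0.853
  outer loop
   vertex 3.9 2.6 3.6
   vertex 5.4 4.1 3.8
   vertex 0.6 0.8 3.9
  endloop
 endfacet
 facet normal 0.483 -0.870 0.097
  outer loop
   vertex 3.9 2.6 3.6
   vertex 0.6 0.8 3.9
   vertex 1.1 0.7 0.5
  endloop
 endfacet
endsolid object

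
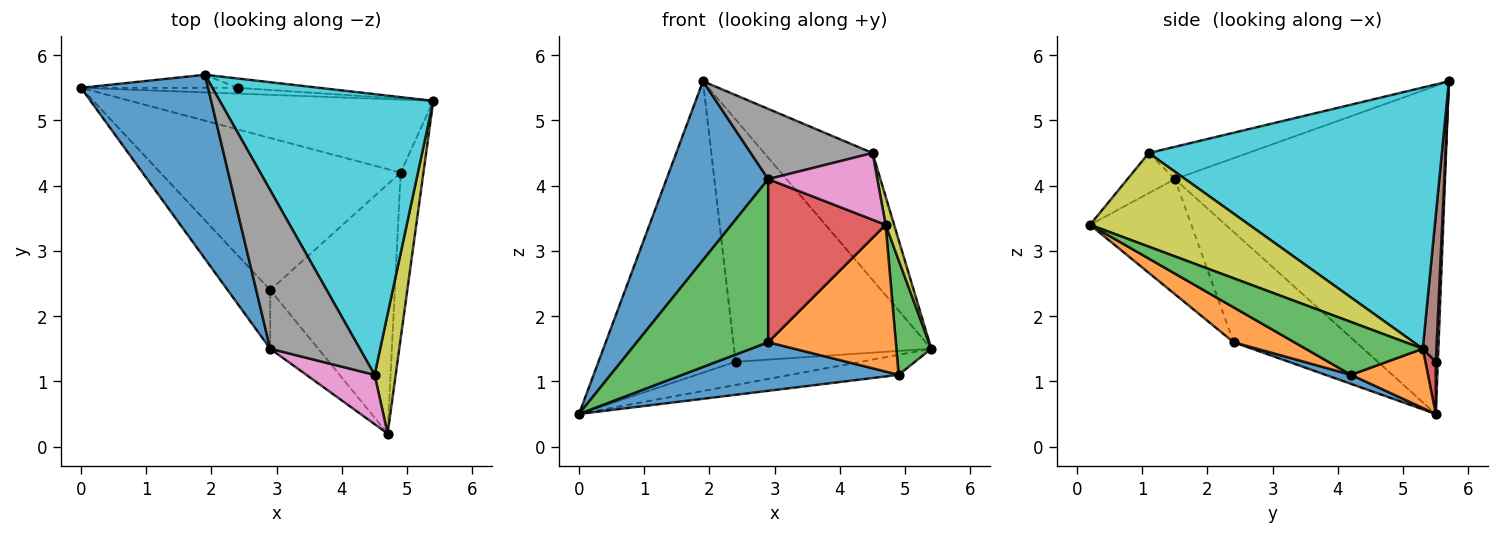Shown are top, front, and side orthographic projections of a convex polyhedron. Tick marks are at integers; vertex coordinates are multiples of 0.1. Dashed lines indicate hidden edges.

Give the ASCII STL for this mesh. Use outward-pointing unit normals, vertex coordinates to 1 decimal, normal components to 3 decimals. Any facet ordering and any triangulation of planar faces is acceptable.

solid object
 facet normal -0.880 -0.331 0.341
  outer loop
   vertex 2.9 1.5 4.1
   vertex 1.9 5.7 5.6
   vertex 0.0 5.5 0.5
  endloop
 endfacet
 facet normal 0.185 0.260 -0.948
  outer loop
   vertex 4.9 4.2 1.1
   vertex 0.0 5.5 0.5
   vertex 5.4 5.3 1.5
  endloop
 endfacet
 facet normal 0.886 -0.264 -0.382
  outer loop
   vertex 4.9 4.2 1.1
   vertex 5.4 5.3 1.5
   vertex 4.7 0.2 3.4
  endloop
 endfacet
 facet normal 0.081 0.967 -0.242
  outer loop
   vertex 2.4 5.5 1.3
   vertex 5.4 5.3 1.5
   vertex 0.0 5.5 0.5
  endloop
 endfacet
 facet normal 0.015 0.999 -0.045
  outer loop
   vertex 2.4 5.5 1.3
   vertex 0.0 5.5 0.5
   vertex 1.9 5.7 5.6
  endloop
 endfacet
 facet normal 0.069 0.997 -0.038
  outer loop
   vertex 2.4 5.5 1.3
   vertex 1.9 5.7 5.6
   vertex 5.4 5.3 1.5
  endloop
 endfacet
 facet normal -0.330 -0.759 0.561
  outer loop
   vertex 4.5 1.1 4.5
   vertex 2.9 1.5 4.1
   vertex 4.7 0.2 3.4
  endloop
 endfacet
 facet normal -0.313 -0.385 0.868
  outer loop
   vertex 4.5 1.1 4.5
   vertex 1.9 5.7 5.6
   vertex 2.9 1.5 4.1
  endloop
 endfacet
 facet normal 0.974 -0.052 0.220
  outer loop
   vertex 4.5 1.1 4.5
   vertex 4.7 0.2 3.4
   vertex 5.4 5.3 1.5
  endloop
 endfacet
 facet normal 0.744 0.275 0.609
  outer loop
   vertex 4.5 1.1 4.5
   vertex 5.4 5.3 1.5
   vertex 1.9 5.7 5.6
  endloop
 endfacet
 facet normal 0.036 -0.304 -0.952
  outer loop
   vertex 2.9 2.4 1.6
   vertex 0.0 5.5 0.5
   vertex 4.9 4.2 1.1
  endloop
 endfacet
 facet normal 0.235 -0.493 -0.838
  outer loop
   vertex 2.9 2.4 1.6
   vertex 4.9 4.2 1.1
   vertex 4.7 0.2 3.4
  endloop
 endfacet
 facet normal -0.659 -0.707 -0.255
  outer loop
   vertex 2.9 2.4 1.6
   vertex 2.9 1.5 4.1
   vertex 0.0 5.5 0.5
  endloop
 endfacet
 facet normal -0.630 -0.731 -0.263
  outer loop
   vertex 2.9 2.4 1.6
   vertex 4.7 0.2 3.4
   vertex 2.9 1.5 4.1
  endloop
 endfacet
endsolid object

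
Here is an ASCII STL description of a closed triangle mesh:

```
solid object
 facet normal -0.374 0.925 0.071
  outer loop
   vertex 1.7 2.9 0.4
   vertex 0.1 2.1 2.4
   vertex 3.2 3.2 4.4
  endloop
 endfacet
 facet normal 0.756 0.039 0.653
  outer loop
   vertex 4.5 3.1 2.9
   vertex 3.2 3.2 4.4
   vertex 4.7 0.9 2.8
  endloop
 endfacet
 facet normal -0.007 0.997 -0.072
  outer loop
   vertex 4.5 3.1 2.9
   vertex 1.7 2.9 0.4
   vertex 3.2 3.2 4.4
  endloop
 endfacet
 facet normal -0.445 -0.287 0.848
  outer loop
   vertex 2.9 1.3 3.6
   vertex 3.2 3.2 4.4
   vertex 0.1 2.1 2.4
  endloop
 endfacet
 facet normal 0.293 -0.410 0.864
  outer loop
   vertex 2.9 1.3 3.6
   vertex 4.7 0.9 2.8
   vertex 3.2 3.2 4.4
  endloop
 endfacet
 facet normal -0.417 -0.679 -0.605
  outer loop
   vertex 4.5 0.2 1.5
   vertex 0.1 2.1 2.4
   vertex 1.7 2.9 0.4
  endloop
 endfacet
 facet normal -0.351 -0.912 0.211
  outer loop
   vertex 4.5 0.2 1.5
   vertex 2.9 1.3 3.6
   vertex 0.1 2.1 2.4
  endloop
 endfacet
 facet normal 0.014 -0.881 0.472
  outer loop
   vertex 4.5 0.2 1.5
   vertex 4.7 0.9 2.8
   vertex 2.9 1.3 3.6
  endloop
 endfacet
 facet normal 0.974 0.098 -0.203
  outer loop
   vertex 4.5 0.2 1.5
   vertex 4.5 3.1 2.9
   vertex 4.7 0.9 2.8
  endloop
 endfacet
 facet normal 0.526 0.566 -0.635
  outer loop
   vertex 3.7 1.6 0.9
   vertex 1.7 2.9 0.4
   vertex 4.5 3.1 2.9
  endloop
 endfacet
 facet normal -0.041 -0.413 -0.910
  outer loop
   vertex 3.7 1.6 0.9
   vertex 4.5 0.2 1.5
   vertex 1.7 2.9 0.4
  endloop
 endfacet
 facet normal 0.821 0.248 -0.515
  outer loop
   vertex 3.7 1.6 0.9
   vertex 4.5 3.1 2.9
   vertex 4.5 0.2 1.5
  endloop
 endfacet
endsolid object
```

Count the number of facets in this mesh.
12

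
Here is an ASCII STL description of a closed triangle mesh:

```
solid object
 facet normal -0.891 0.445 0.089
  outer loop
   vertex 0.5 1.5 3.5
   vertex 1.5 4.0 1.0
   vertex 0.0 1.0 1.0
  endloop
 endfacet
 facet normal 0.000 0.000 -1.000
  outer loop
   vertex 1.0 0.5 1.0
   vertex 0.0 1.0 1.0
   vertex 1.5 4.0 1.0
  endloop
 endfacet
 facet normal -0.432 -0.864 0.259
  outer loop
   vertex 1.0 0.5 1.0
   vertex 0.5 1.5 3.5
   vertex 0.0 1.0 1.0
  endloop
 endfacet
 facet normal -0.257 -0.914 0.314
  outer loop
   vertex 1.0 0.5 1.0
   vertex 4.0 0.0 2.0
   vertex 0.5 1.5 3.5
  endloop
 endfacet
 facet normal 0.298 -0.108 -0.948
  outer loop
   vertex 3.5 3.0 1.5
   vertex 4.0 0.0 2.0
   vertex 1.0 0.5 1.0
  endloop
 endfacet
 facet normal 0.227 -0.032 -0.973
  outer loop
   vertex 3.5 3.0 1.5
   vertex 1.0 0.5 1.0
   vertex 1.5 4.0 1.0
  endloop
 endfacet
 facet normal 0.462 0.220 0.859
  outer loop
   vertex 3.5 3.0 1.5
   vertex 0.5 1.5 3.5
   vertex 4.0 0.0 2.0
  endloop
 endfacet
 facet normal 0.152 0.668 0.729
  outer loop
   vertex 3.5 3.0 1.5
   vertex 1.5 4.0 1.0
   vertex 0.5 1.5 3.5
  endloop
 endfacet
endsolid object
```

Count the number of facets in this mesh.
8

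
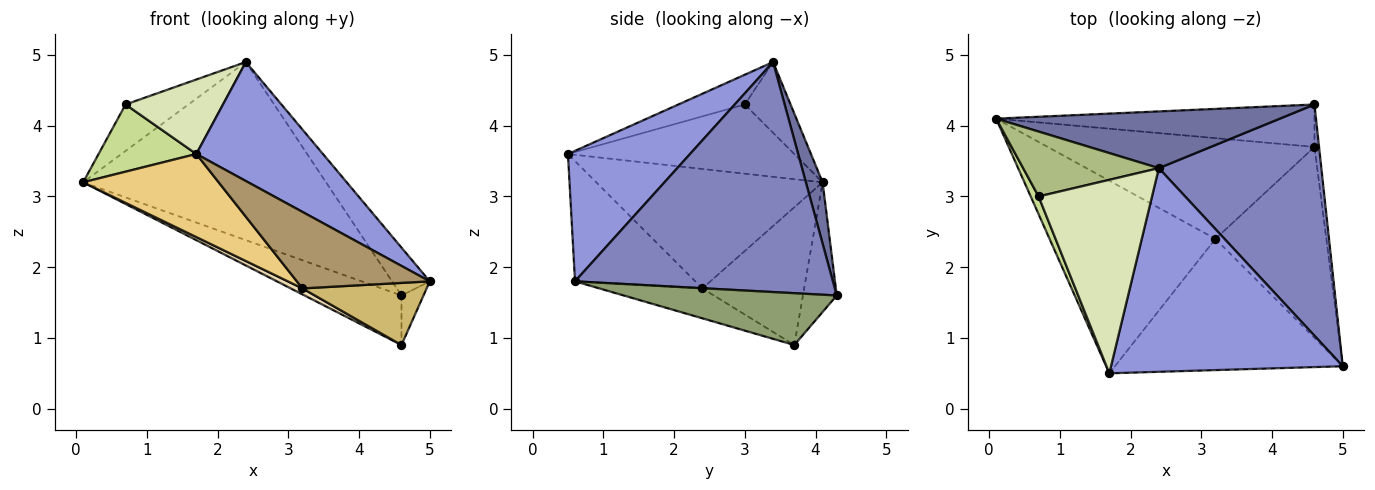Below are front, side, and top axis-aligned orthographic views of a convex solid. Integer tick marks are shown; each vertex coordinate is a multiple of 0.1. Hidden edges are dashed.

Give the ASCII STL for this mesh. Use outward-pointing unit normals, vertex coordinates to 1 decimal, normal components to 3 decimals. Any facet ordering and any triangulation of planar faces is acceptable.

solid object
 facet normal 0.065 0.951 0.303
  outer loop
   vertex 2.4 3.4 4.9
   vertex 4.6 4.3 1.6
   vertex 0.1 4.1 3.2
  endloop
 endfacet
 facet normal 0.811 0.119 0.573
  outer loop
   vertex 2.4 3.4 4.9
   vertex 5.0 0.6 1.8
   vertex 4.6 4.3 1.6
  endloop
 endfacet
 facet normal 0.437 -0.454 0.777
  outer loop
   vertex 1.7 0.5 3.6
   vertex 5.0 0.6 1.8
   vertex 2.4 3.4 4.9
  endloop
 endfacet
 facet normal -0.256 0.734 -0.629
  outer loop
   vertex 4.6 3.7 0.9
   vertex 0.1 4.1 3.2
   vertex 4.6 4.3 1.6
  endloop
 endfacet
 facet normal 0.991 0.102 -0.088
  outer loop
   vertex 4.6 3.7 0.9
   vertex 4.6 4.3 1.6
   vertex 5.0 0.6 1.8
  endloop
 endfacet
 facet normal -0.390 0.536 0.749
  outer loop
   vertex 0.7 3.0 4.3
   vertex 2.4 3.4 4.9
   vertex 0.1 4.1 3.2
  endloop
 endfacet
 facet normal -0.913 -0.394 0.104
  outer loop
   vertex 0.7 3.0 4.3
   vertex 0.1 4.1 3.2
   vertex 1.7 0.5 3.6
  endloop
 endfacet
 facet normal -0.238 -0.349 0.906
  outer loop
   vertex 0.7 3.0 4.3
   vertex 1.7 0.5 3.6
   vertex 2.4 3.4 4.9
  endloop
 endfacet
 facet normal -0.415 -0.458 -0.786
  outer loop
   vertex 3.2 2.4 1.7
   vertex 5.0 0.6 1.8
   vertex 1.7 0.5 3.6
  endloop
 endfacet
 facet normal -0.248 -0.299 -0.921
  outer loop
   vertex 3.2 2.4 1.7
   vertex 4.6 3.7 0.9
   vertex 5.0 0.6 1.8
  endloop
 endfacet
 facet normal -0.552 -0.330 -0.766
  outer loop
   vertex 3.2 2.4 1.7
   vertex 1.7 0.5 3.6
   vertex 0.1 4.1 3.2
  endloop
 endfacet
 facet normal -0.458 -0.053 -0.887
  outer loop
   vertex 3.2 2.4 1.7
   vertex 0.1 4.1 3.2
   vertex 4.6 3.7 0.9
  endloop
 endfacet
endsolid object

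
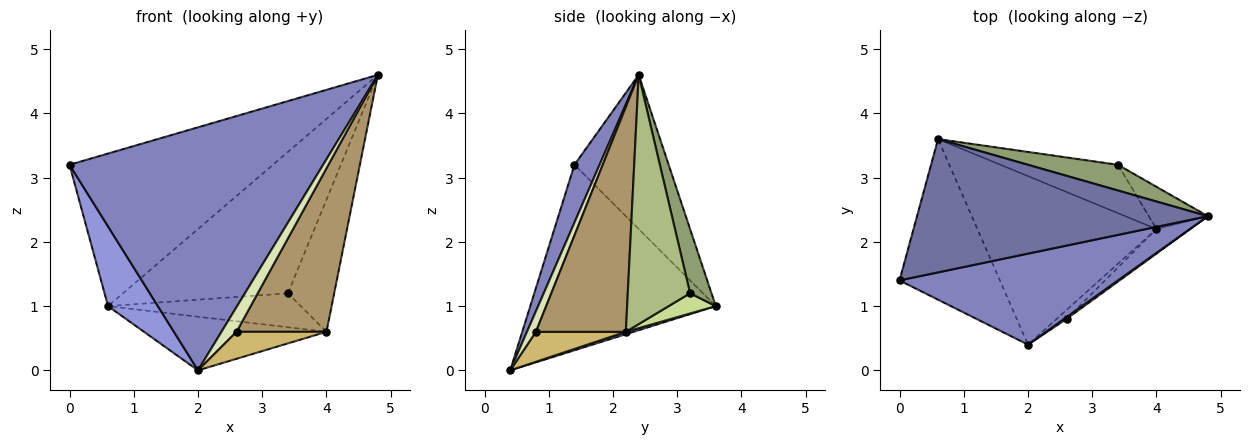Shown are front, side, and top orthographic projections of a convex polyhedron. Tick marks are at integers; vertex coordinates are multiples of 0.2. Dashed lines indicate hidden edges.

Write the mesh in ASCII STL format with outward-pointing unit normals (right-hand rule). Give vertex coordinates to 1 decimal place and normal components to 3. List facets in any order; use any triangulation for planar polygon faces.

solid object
 facet normal -0.329 0.711 0.621
  outer loop
   vertex 0.6 3.6 1.0
   vertex 0.0 1.4 3.2
   vertex 4.8 2.4 4.6
  endloop
 endfacet
 facet normal 0.092 -0.932 0.349
  outer loop
   vertex 2.0 0.4 0.0
   vertex 4.8 2.4 4.6
   vertex 0.0 1.4 3.2
  endloop
 endfacet
 facet normal -0.856 -0.230 -0.463
  outer loop
   vertex 2.0 0.4 0.0
   vertex 0.0 1.4 3.2
   vertex 0.6 3.6 1.0
  endloop
 endfacet
 facet normal 0.013 0.303 -0.953
  outer loop
   vertex 4.0 2.2 0.6
   vertex 2.0 0.4 0.0
   vertex 0.6 3.6 1.0
  endloop
 endfacet
 facet normal 0.127 0.976 0.177
  outer loop
   vertex 3.4 3.2 1.2
   vertex 0.6 3.6 1.0
   vertex 4.8 2.4 4.6
  endloop
 endfacet
 facet normal 0.789 0.586 -0.187
  outer loop
   vertex 3.4 3.2 1.2
   vertex 4.8 2.4 4.6
   vertex 4.0 2.2 0.6
  endloop
 endfacet
 facet normal 0.139 0.570 -0.810
  outer loop
   vertex 3.4 3.2 1.2
   vertex 4.0 2.2 0.6
   vertex 0.6 3.6 1.0
  endloop
 endfacet
 facet normal 0.509 -0.859 0.064
  outer loop
   vertex 2.6 0.8 0.6
   vertex 4.8 2.4 4.6
   vertex 2.0 0.4 0.0
  endloop
 endfacet
 facet normal 0.703 -0.703 -0.105
  outer loop
   vertex 2.6 0.8 0.6
   vertex 4.0 2.2 0.6
   vertex 4.8 2.4 4.6
  endloop
 endfacet
 facet normal 0.688 -0.688 -0.229
  outer loop
   vertex 2.6 0.8 0.6
   vertex 2.0 0.4 0.0
   vertex 4.0 2.2 0.6
  endloop
 endfacet
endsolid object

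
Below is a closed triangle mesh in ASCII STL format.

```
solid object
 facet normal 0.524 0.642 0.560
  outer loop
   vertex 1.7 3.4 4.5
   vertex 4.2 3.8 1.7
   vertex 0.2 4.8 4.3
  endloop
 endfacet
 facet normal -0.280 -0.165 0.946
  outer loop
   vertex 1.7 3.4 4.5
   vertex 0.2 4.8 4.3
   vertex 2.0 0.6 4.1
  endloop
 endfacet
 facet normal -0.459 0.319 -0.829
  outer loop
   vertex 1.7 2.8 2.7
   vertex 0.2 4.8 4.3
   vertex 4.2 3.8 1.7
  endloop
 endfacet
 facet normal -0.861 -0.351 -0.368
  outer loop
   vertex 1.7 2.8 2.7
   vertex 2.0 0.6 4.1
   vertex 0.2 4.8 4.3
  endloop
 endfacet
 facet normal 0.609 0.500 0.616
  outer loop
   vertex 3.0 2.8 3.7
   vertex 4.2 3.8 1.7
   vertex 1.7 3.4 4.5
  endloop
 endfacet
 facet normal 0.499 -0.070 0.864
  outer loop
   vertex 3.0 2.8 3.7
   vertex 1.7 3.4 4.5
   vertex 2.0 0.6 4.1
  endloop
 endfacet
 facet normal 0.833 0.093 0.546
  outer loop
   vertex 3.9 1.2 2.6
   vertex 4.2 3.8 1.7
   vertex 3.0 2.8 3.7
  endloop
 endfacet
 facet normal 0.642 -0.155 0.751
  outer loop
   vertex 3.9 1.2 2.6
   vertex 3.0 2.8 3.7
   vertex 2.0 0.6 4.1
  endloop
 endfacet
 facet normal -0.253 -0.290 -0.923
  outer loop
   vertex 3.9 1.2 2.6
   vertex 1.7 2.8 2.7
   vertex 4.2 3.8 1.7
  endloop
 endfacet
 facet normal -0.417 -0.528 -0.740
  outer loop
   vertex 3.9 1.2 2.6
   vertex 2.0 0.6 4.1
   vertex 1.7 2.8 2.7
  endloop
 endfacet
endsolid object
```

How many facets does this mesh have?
10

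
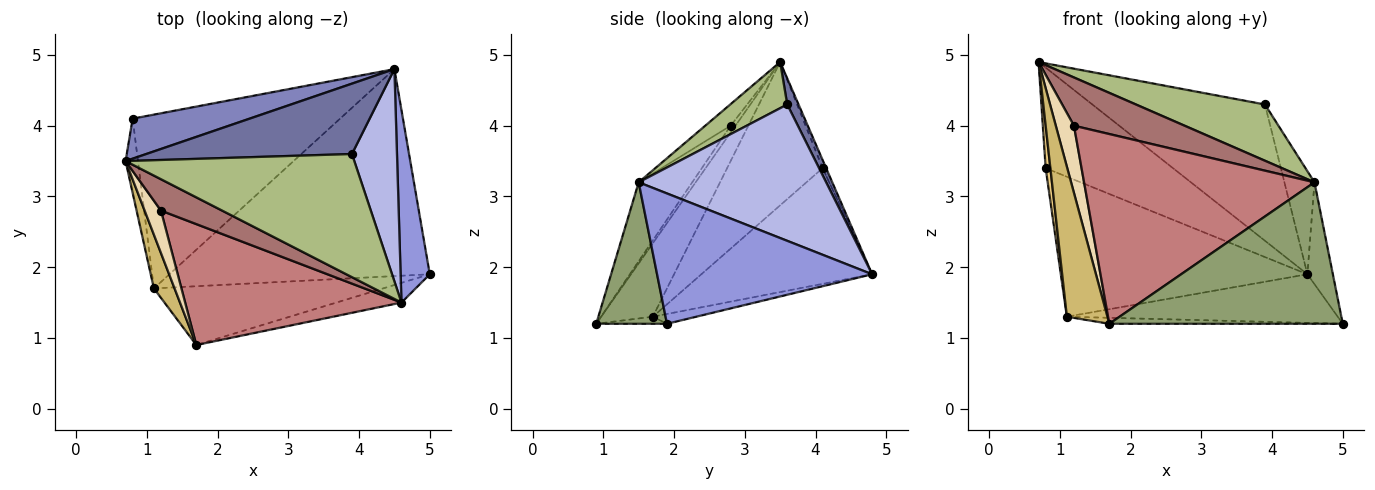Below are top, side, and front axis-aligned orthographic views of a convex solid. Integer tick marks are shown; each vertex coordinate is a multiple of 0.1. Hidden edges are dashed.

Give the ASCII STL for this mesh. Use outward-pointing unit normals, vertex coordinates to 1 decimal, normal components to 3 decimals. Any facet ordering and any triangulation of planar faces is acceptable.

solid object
 facet normal 0.058 0.887 0.458
  outer loop
   vertex 3.9 3.6 4.3
   vertex 4.5 4.8 1.9
   vertex 0.7 3.5 4.9
  endloop
 endfacet
 facet normal -0.026 0.929 0.370
  outer loop
   vertex 0.8 4.1 3.4
   vertex 0.7 3.5 4.9
   vertex 4.5 4.8 1.9
  endloop
 endfacet
 facet normal 0.969 0.115 0.217
  outer loop
   vertex 4.6 1.5 3.2
   vertex 5.0 1.9 1.2
   vertex 4.5 4.8 1.9
  endloop
 endfacet
 facet normal 0.939 0.151 0.310
  outer loop
   vertex 4.6 1.5 3.2
   vertex 4.5 4.8 1.9
   vertex 3.9 3.6 4.3
  endloop
 endfacet
 facet normal 0.287 -0.949 -0.132
  outer loop
   vertex 4.6 1.5 3.2
   vertex 1.7 0.9 1.2
   vertex 5.0 1.9 1.2
  endloop
 endfacet
 facet normal 0.181 -0.408 0.895
  outer loop
   vertex 4.6 1.5 3.2
   vertex 3.9 3.6 4.3
   vertex 0.7 3.5 4.9
  endloop
 endfacet
 facet normal -0.398 0.575 -0.714
  outer loop
   vertex 1.1 1.7 1.3
   vertex 0.8 4.1 3.4
   vertex 4.5 4.8 1.9
  endloop
 endfacet
 facet normal -0.037 0.229 -0.973
  outer loop
   vertex 1.1 1.7 1.3
   vertex 4.5 4.8 1.9
   vertex 5.0 1.9 1.2
  endloop
 endfacet
 facet normal -0.031 0.101 -0.994
  outer loop
   vertex 1.1 1.7 1.3
   vertex 5.0 1.9 1.2
   vertex 1.7 0.9 1.2
  endloop
 endfacet
 facet normal -0.768 -0.603 0.216
  outer loop
   vertex 1.1 1.7 1.3
   vertex 1.7 0.9 1.2
   vertex 0.7 3.5 4.9
  endloop
 endfacet
 facet normal -0.995 -0.049 -0.086
  outer loop
   vertex 1.1 1.7 1.3
   vertex 0.7 3.5 4.9
   vertex 0.8 4.1 3.4
  endloop
 endfacet
 facet normal -0.217 -0.825 0.521
  outer loop
   vertex 1.2 2.8 4.0
   vertex 0.7 3.5 4.9
   vertex 1.7 0.9 1.2
  endloop
 endfacet
 facet normal -0.189 -0.823 0.535
  outer loop
   vertex 1.2 2.8 4.0
   vertex 4.6 1.5 3.2
   vertex 0.7 3.5 4.9
  endloop
 endfacet
 facet normal -0.192 -0.828 0.527
  outer loop
   vertex 1.2 2.8 4.0
   vertex 1.7 0.9 1.2
   vertex 4.6 1.5 3.2
  endloop
 endfacet
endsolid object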